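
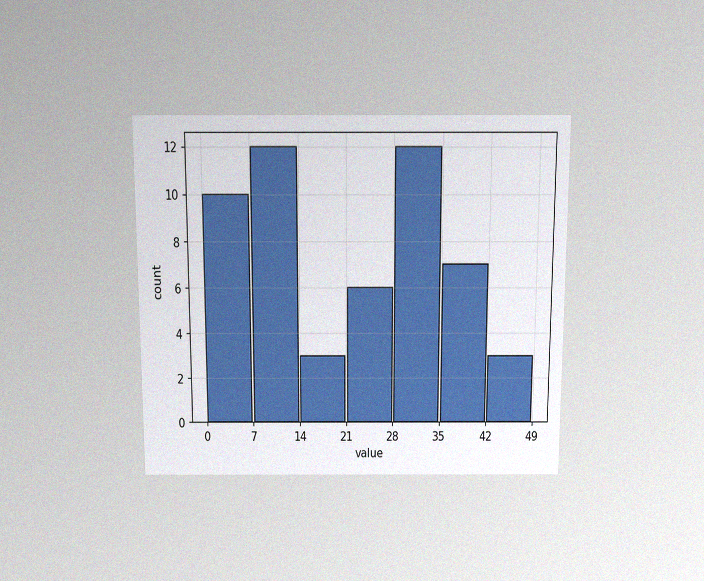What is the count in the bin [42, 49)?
3

The chart is viewed slightly from above, with some photo noise. The [42, 49) bin has height 3.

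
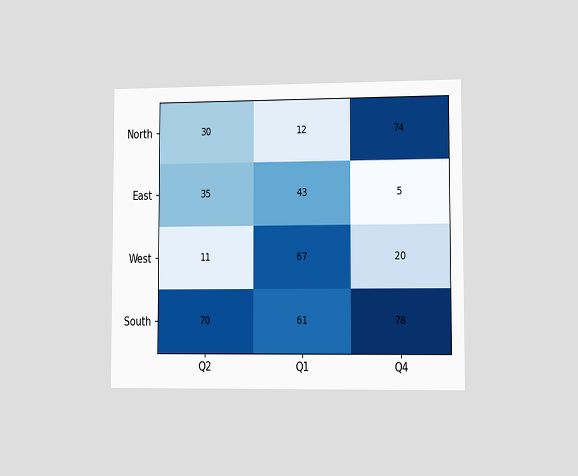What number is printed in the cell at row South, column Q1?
61

The chart is viewed slightly from the right. The (South, Q1) cell reads 61.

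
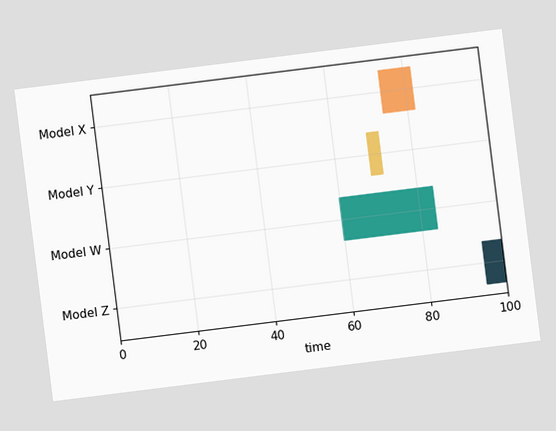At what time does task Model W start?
60

The chart is tilted about 7° counter-clockwise. The Model W bar begins at t=60.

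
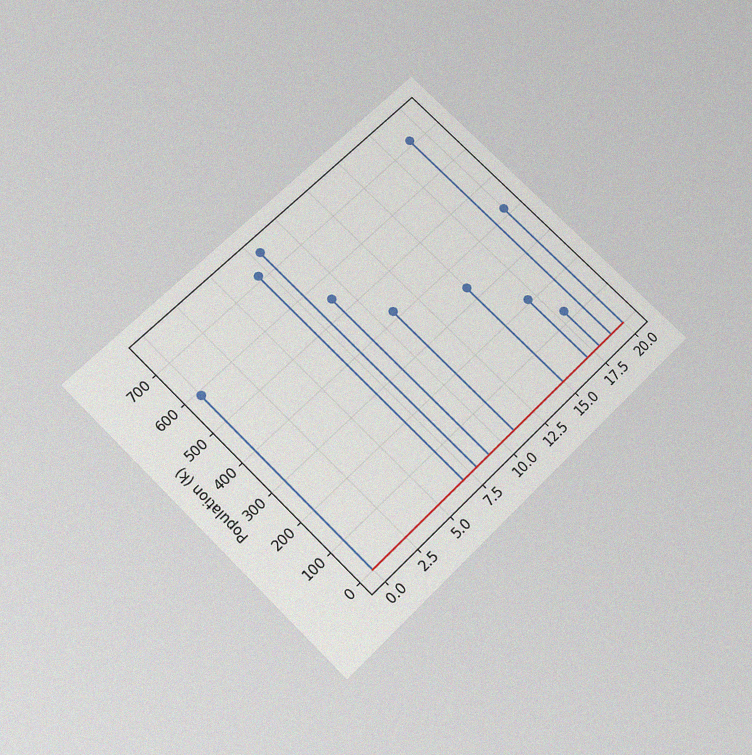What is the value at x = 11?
The chart is tilted about 45° counter-clockwise and viewed slightly from below, with some photo noise. The stem at x=11 reaches 420k.

420k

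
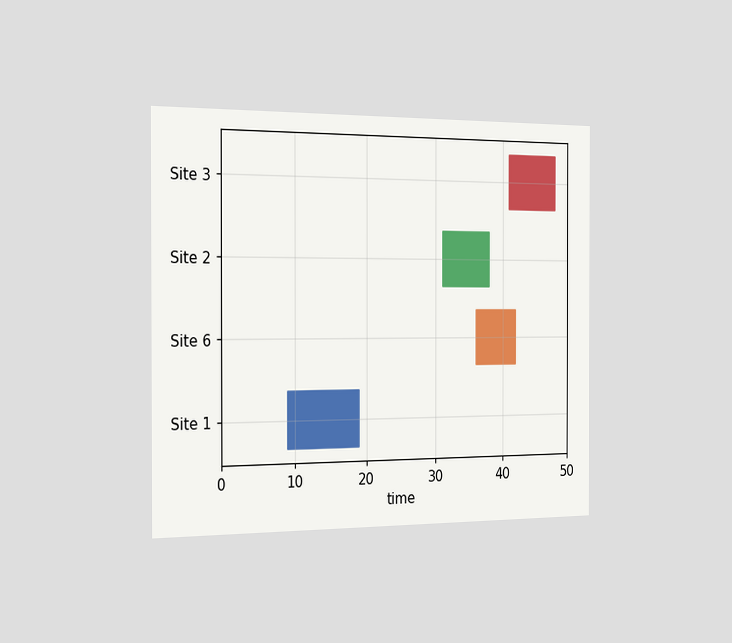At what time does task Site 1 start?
9

The chart is viewed slightly from the left. The Site 1 bar begins at t=9.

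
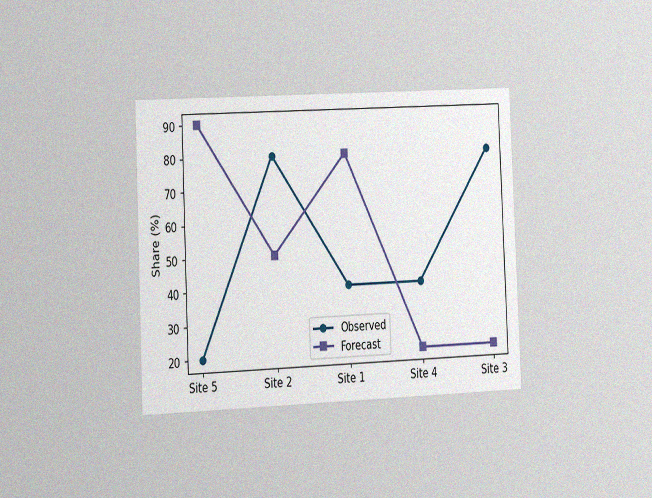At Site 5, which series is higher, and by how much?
The chart is tilted about 2° counter-clockwise and viewed slightly from the left, with some photo noise. At Site 5, Forecast sits above the other line by 70%.

Forecast, by 70%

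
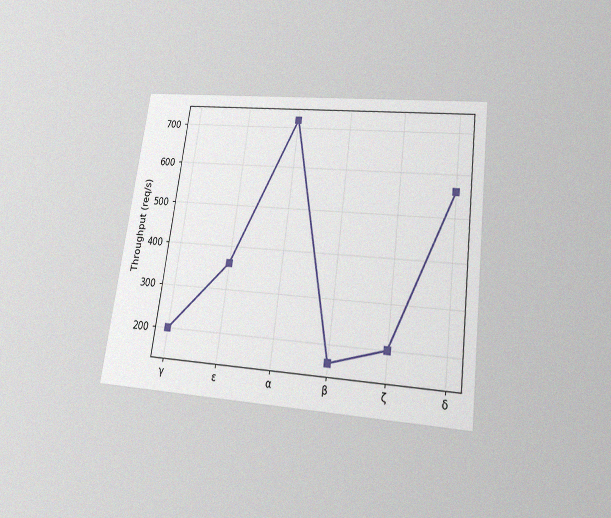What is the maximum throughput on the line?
The chart is tilted about 8° clockwise and viewed slightly from below, with some photo noise. The highest point is at α, and reading across to the y-axis gives 720req/s.

720req/s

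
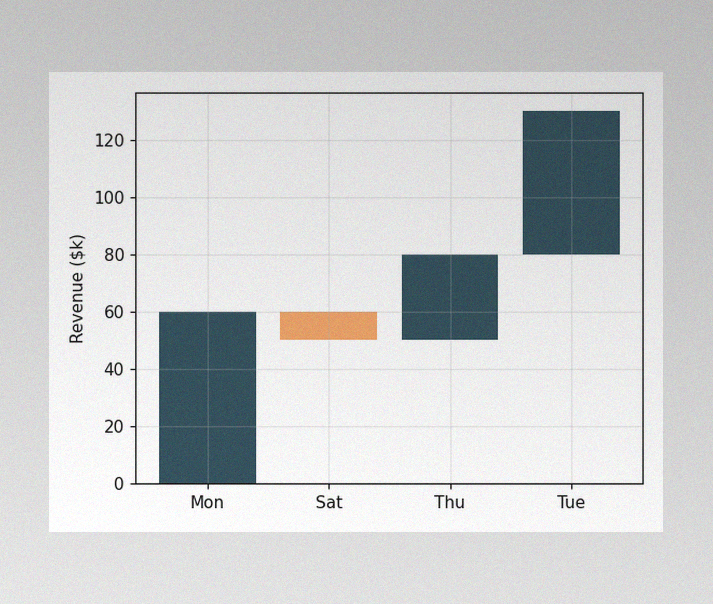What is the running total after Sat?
$50k

The image has some photo noise and uneven lighting. After Sat the running total reaches $50k.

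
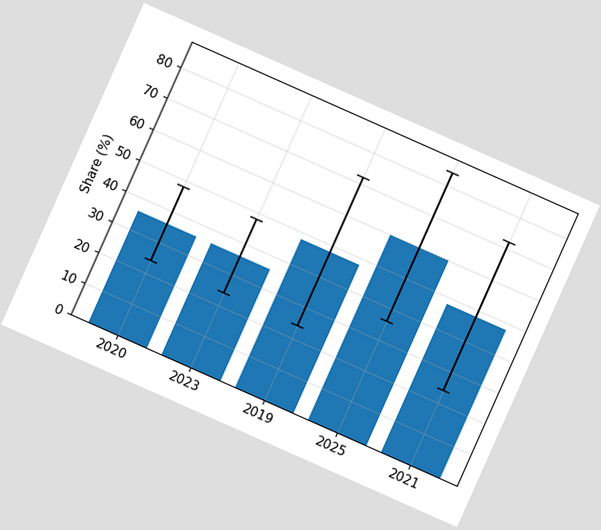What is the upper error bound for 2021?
72%

The chart is tilted about 24° clockwise. The 2021 bar's upper whisker reaches 72%.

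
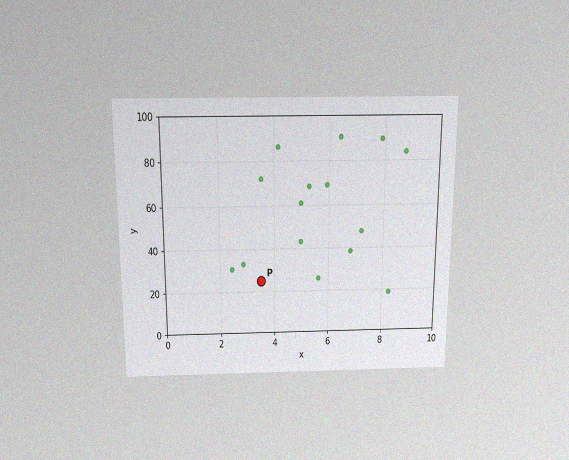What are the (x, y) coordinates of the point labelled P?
(3.5, 25)

The chart is viewed slightly from above, with some photo noise. Following the gridlines from P to each axis, P sits at (3.5, 25).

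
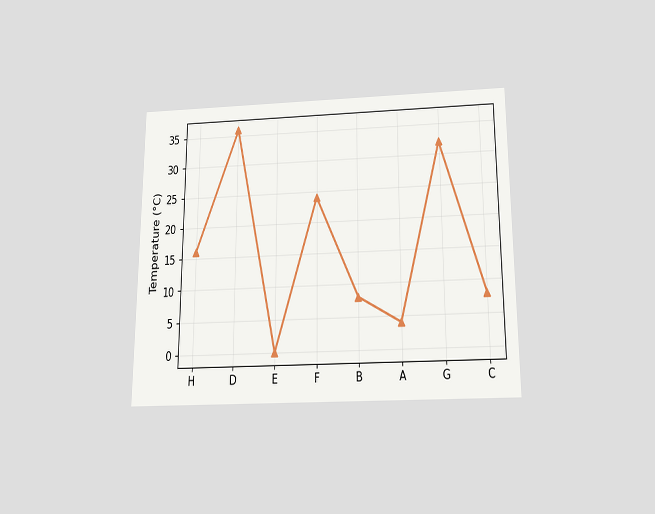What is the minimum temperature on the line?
The chart is viewed slightly from below. The lowest point is at E, and reading across to the y-axis gives 0°C.

0°C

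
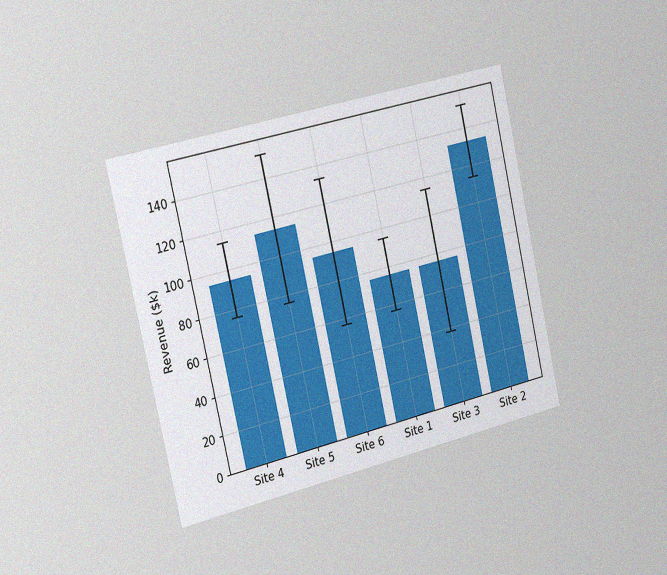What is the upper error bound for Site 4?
The chart is tilted about 13° counter-clockwise and viewed slightly from the left, with some photo noise. The Site 4 bar's upper whisker reaches $114k.

$114k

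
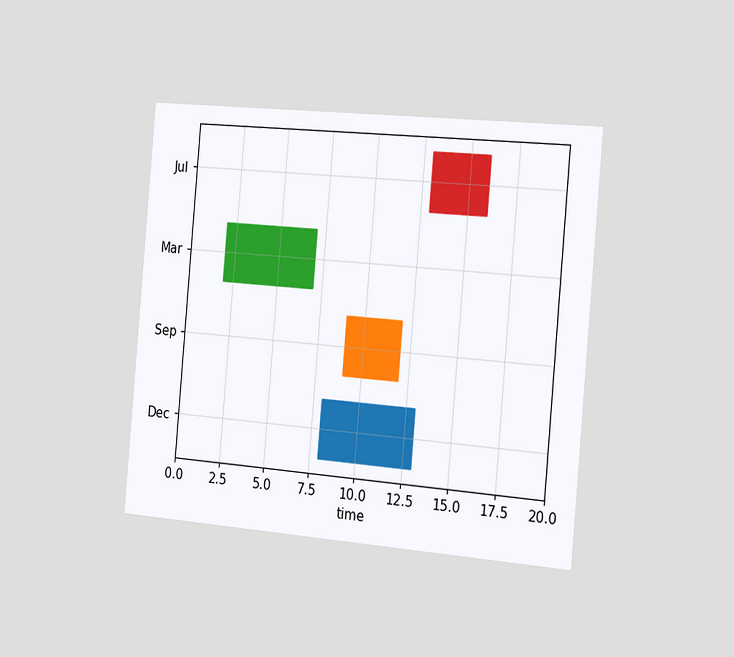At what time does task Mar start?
2

The chart is tilted about 5° clockwise and viewed slightly from the right. The Mar bar begins at t=2.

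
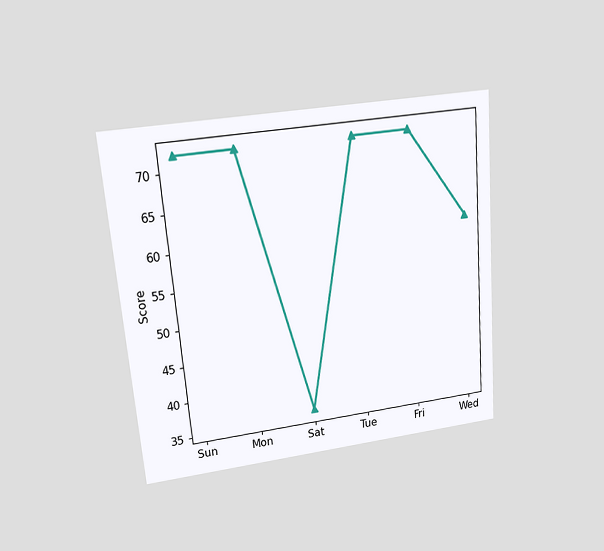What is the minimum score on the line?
36

The chart is tilted about 5° counter-clockwise and viewed at a slight angle. The lowest point is at Sat, and reading across to the y-axis gives 36.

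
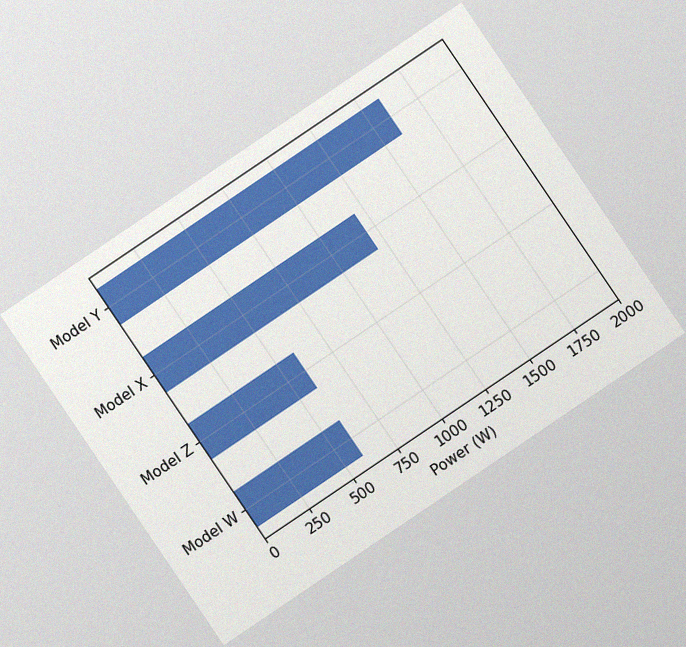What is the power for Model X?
1200W

The chart is tilted about 34° counter-clockwise, with some photo noise. Reading along the chart's x-axis, the Model X bar reaches 1200W.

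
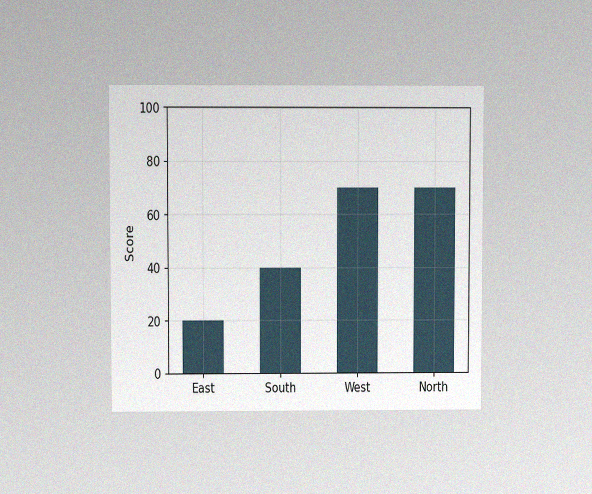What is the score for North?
70

The chart is viewed at a slight angle, with some photo noise. Reading along the chart's y-axis, the North bar reaches 70.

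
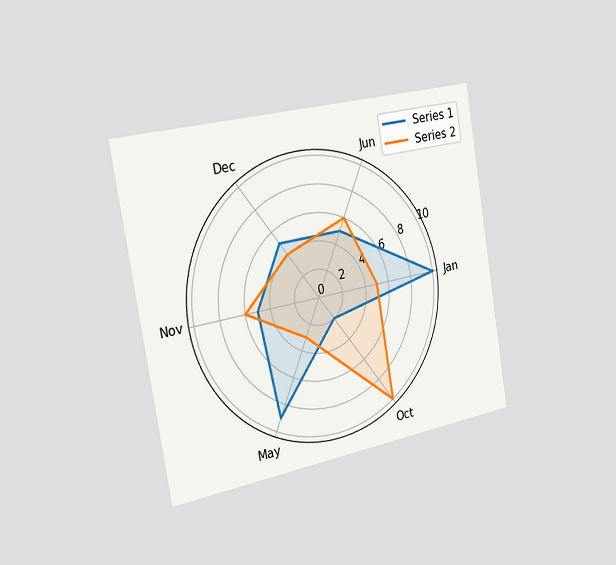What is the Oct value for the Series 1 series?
The chart is tilted about 10° counter-clockwise and viewed slightly from the left. On the Oct axis, Series 1 reaches 2.

2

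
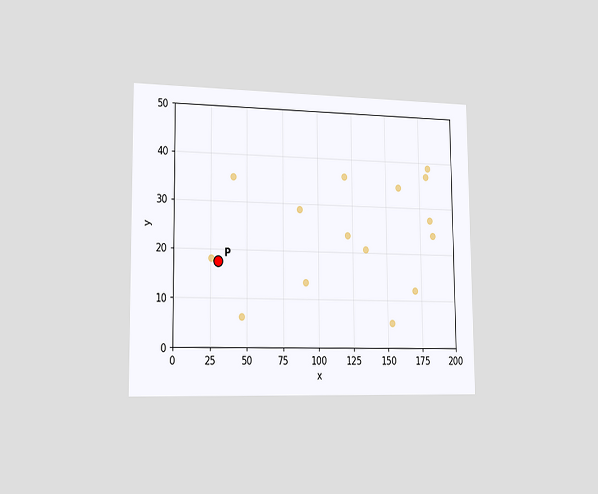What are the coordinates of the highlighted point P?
(30, 17.5)

The chart is viewed slightly from the left. Following the gridlines from P to each axis, P sits at (30, 17.5).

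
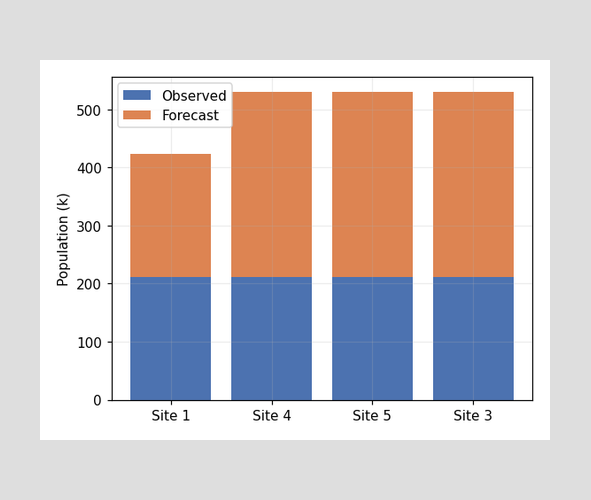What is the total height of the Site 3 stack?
The Site 3 stack's top reaches 530k on the y-axis.

530k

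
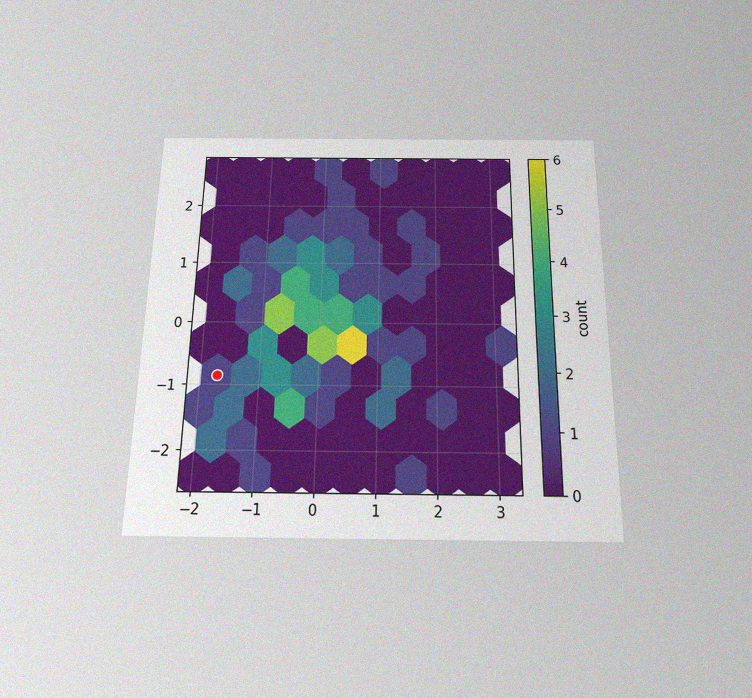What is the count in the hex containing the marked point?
1

The chart is viewed slightly from below, with some photo noise. The marked hex reads 1 on the colorbar.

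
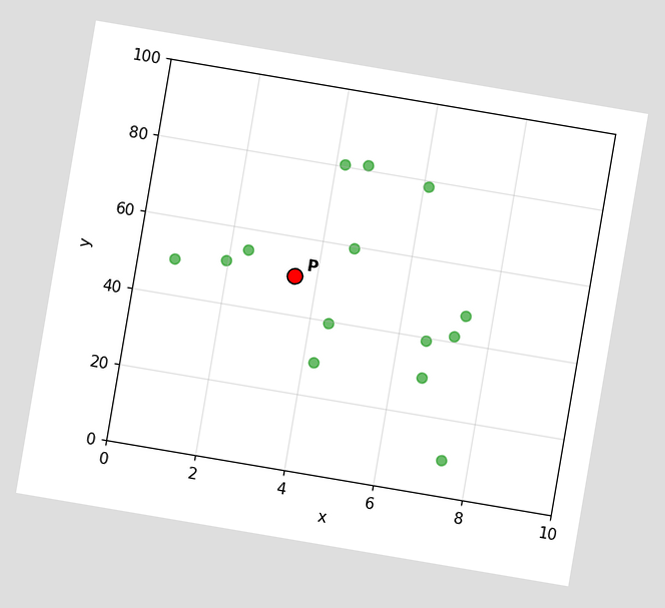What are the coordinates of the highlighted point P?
The chart is tilted about 10° clockwise. Following the gridlines from P to each axis, P sits at (3.5, 50).

(3.5, 50)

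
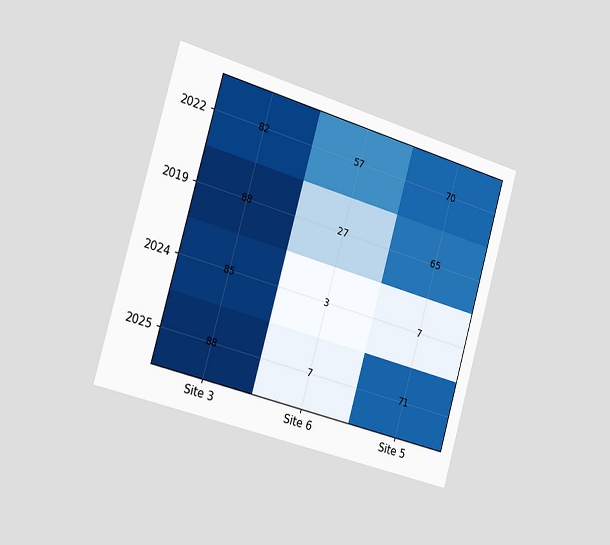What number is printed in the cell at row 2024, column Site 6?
3

The chart is tilted about 16° clockwise and viewed slightly from the left. The (2024, Site 6) cell reads 3.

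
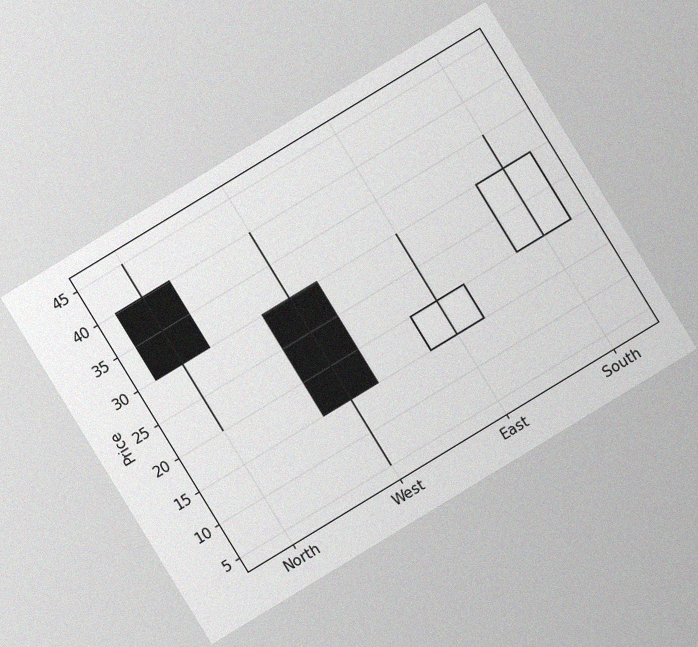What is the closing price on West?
15

The chart is tilted about 31° counter-clockwise, with some photo noise. The West candle closes at 15.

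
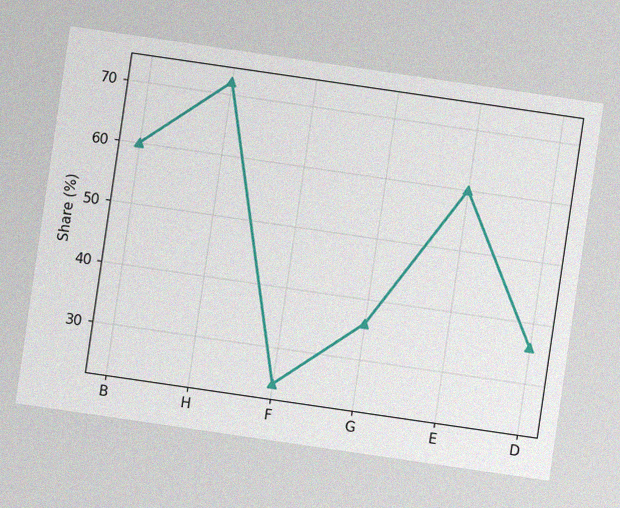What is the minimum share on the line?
24%

The chart is tilted about 8° clockwise, with some photo noise. The lowest point is at F, and reading across to the y-axis gives 24%.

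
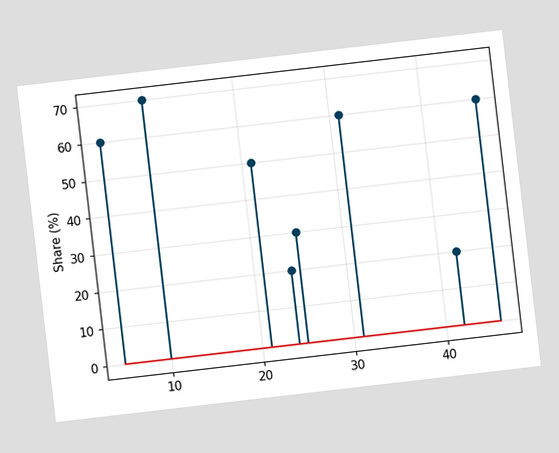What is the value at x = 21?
The chart is tilted about 7° counter-clockwise. The stem at x=21 reaches 50%.

50%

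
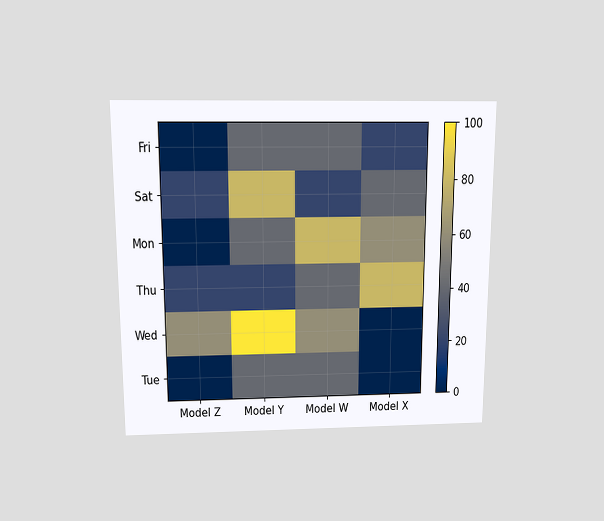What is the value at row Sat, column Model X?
40

The chart is viewed slightly from above. Matching cell (Sat, Model X) against the colorbar gives 40.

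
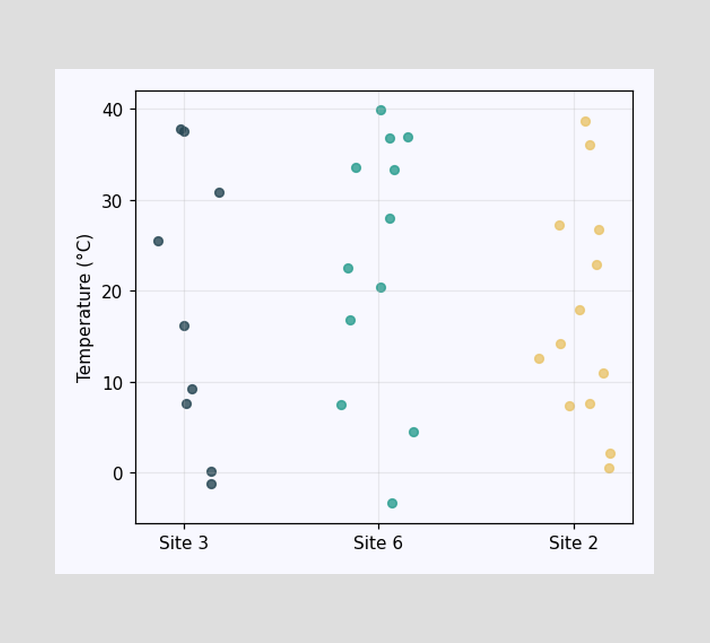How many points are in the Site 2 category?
Counting the markers in the Site 2 column gives 13.

13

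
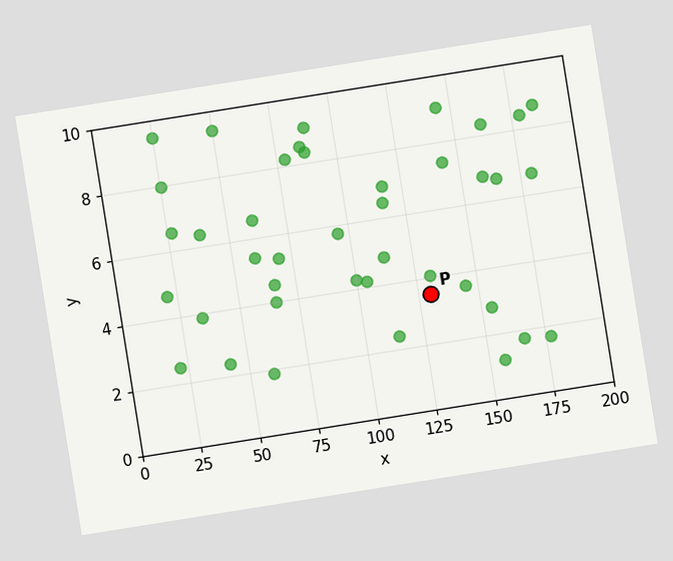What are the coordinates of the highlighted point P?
(130, 3.5)

The chart is tilted about 9° counter-clockwise. Following the gridlines from P to each axis, P sits at (130, 3.5).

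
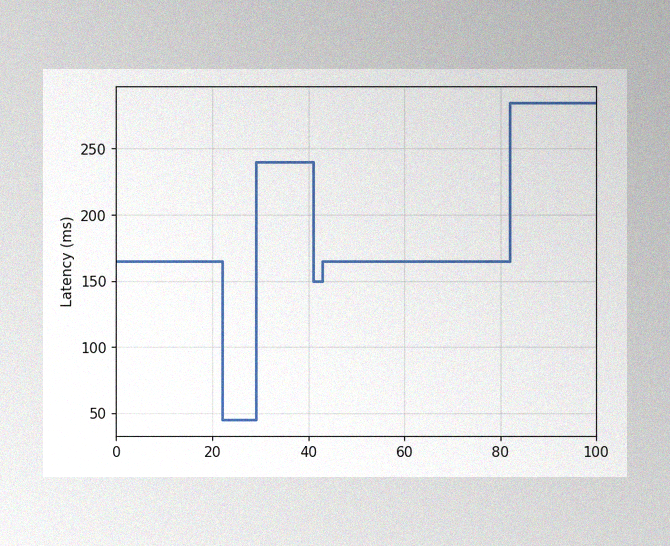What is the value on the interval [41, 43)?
The image has some photo noise and uneven lighting. On [41, 43) the step sits at 150ms.

150ms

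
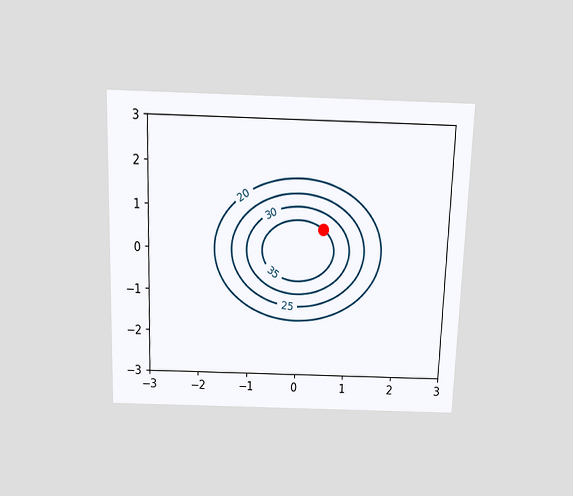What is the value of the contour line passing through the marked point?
The chart is viewed slightly from above. The marked point sits on the contour labelled 35.

35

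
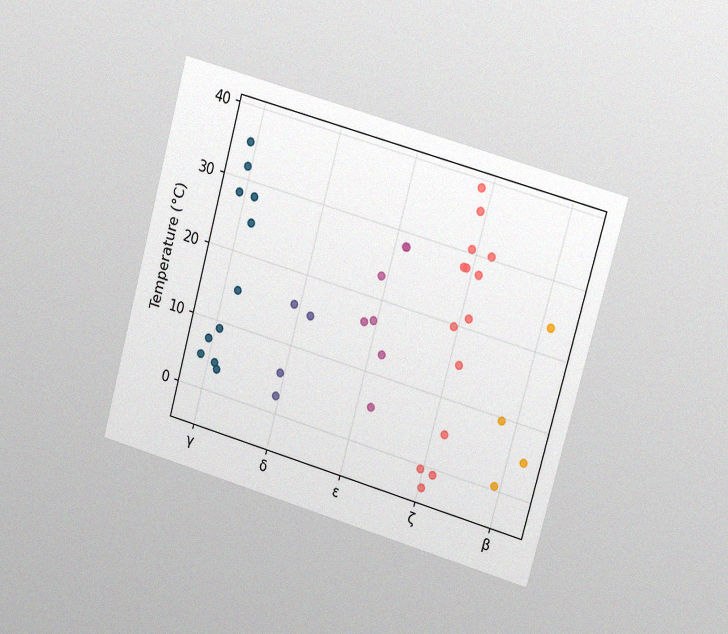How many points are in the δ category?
4

The chart is tilted about 15° clockwise and viewed slightly from the right, with some photo noise. Counting the markers in the δ column gives 4.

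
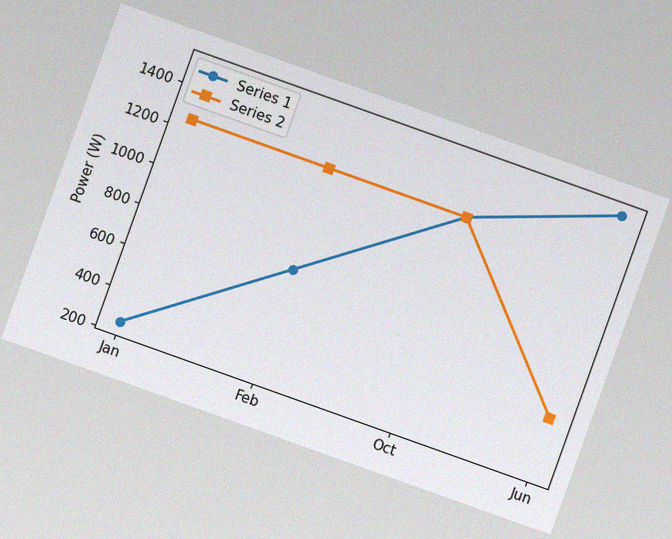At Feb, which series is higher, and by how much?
Series 2, by 500W

The chart is tilted about 20° clockwise, with some photo noise. At Feb, Series 2 sits above the other line by 500W.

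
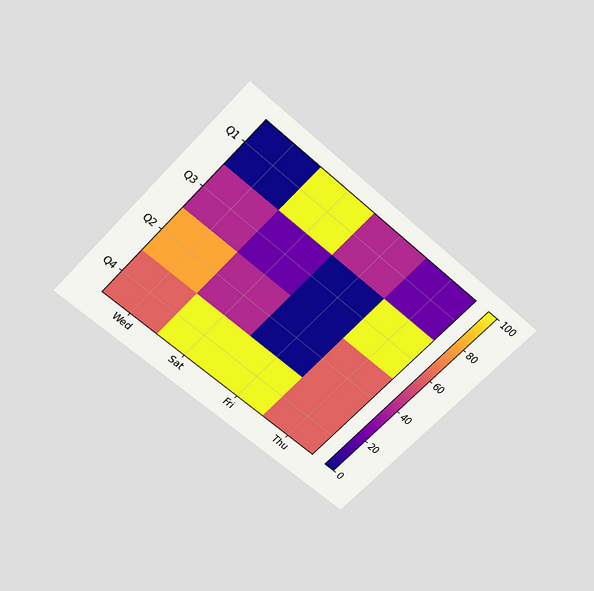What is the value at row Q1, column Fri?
40

The chart is tilted about 43° clockwise and viewed slightly from above. Matching cell (Q1, Fri) against the colorbar gives 40.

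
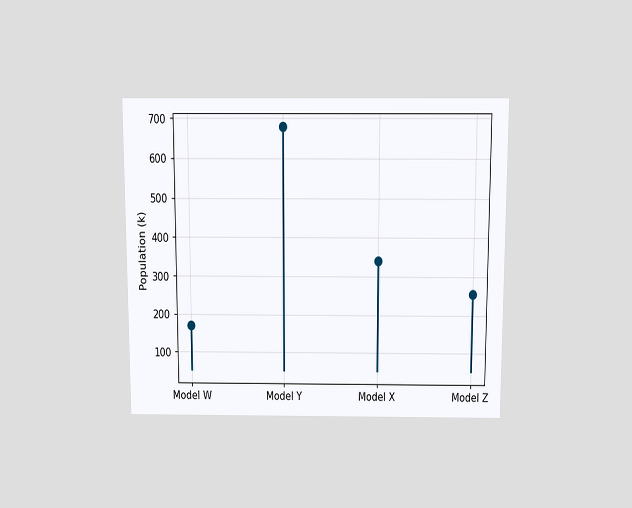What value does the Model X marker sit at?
The chart is viewed slightly from above. The Model X marker sits at 340k.

340k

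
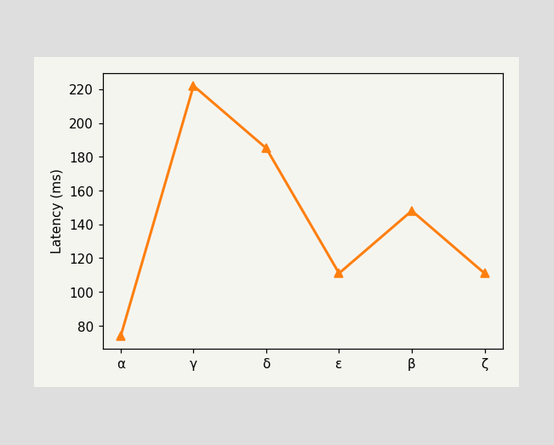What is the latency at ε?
At ε, the line is at 111ms.

111ms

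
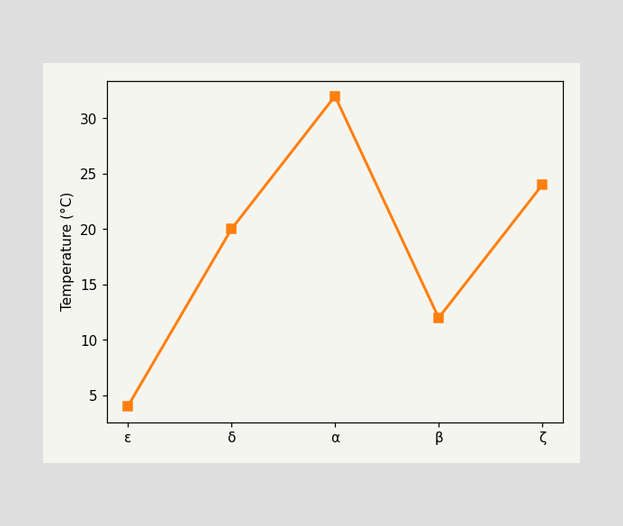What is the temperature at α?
32°C

At α, the line is at 32°C.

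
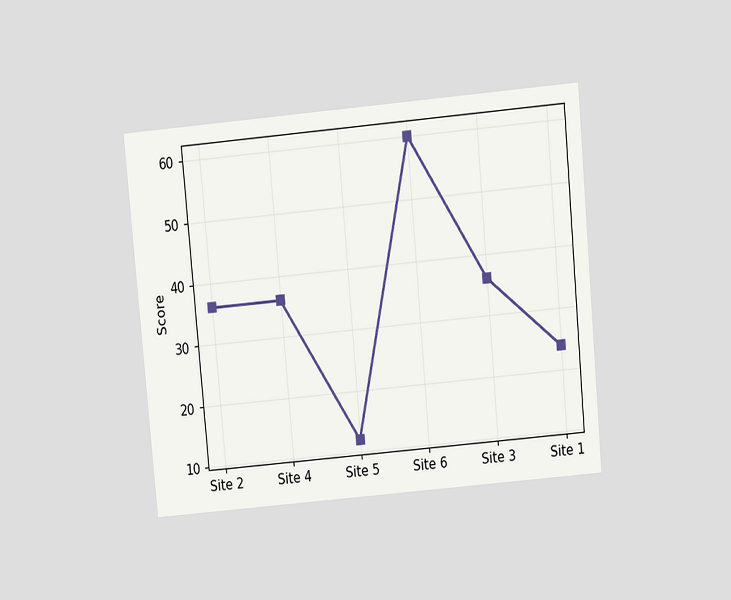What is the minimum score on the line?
12

The chart is tilted about 5° counter-clockwise and viewed slightly from above. The lowest point is at Site 5, and reading across to the y-axis gives 12.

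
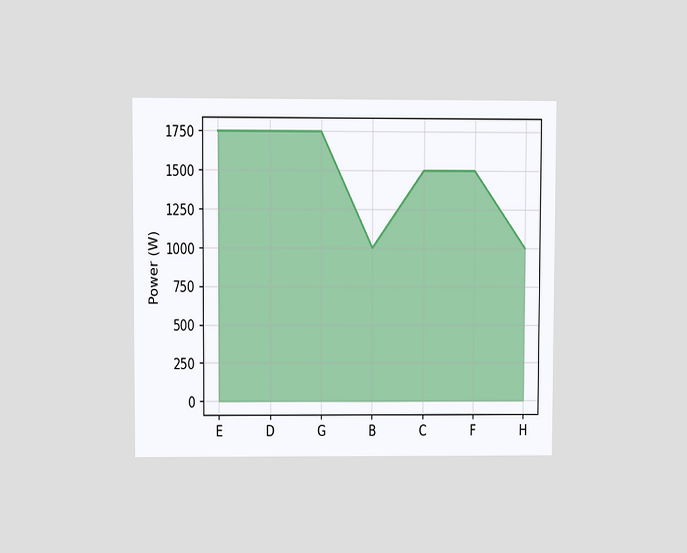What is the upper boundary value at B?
1000W

The chart is viewed at a slight angle. At B the upper boundary is at 1000W.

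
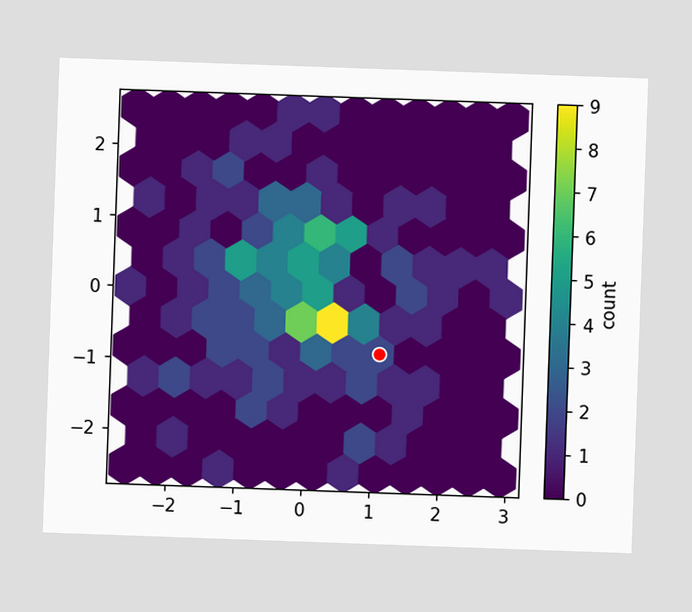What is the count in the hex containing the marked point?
2

The chart is tilted about 2° clockwise. The marked hex reads 2 on the colorbar.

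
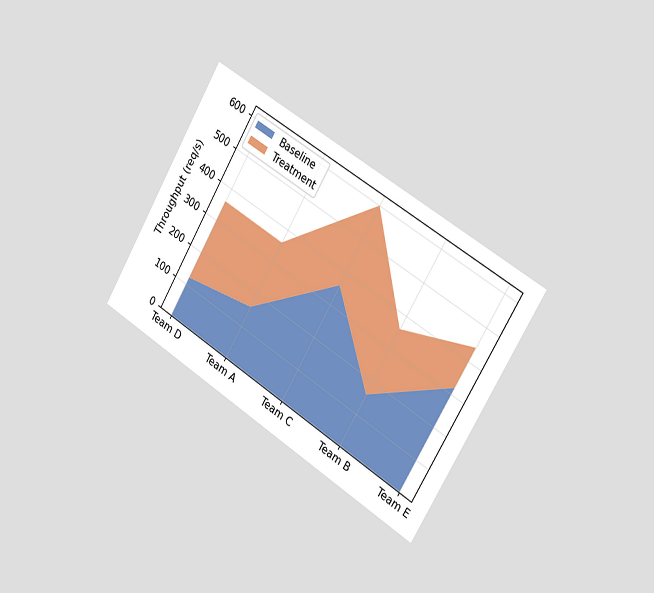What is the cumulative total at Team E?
440req/s

The chart is tilted about 31° clockwise and viewed slightly from the right. The stacked total at Team E reaches 440req/s.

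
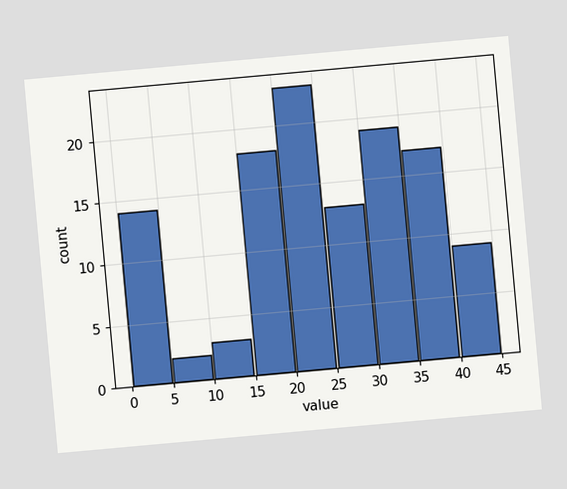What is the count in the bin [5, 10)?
The chart is tilted about 5° counter-clockwise. The [5, 10) bin has height 2.

2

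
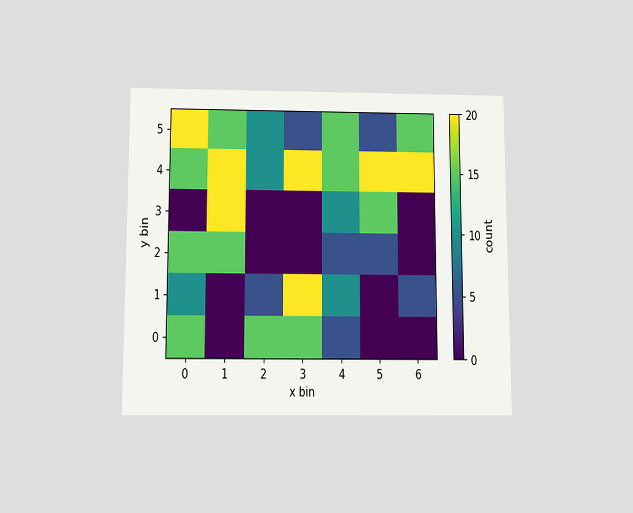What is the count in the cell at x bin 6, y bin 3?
The chart is viewed slightly from below. Matching the cell (6, 3) against the colorbar gives 0.

0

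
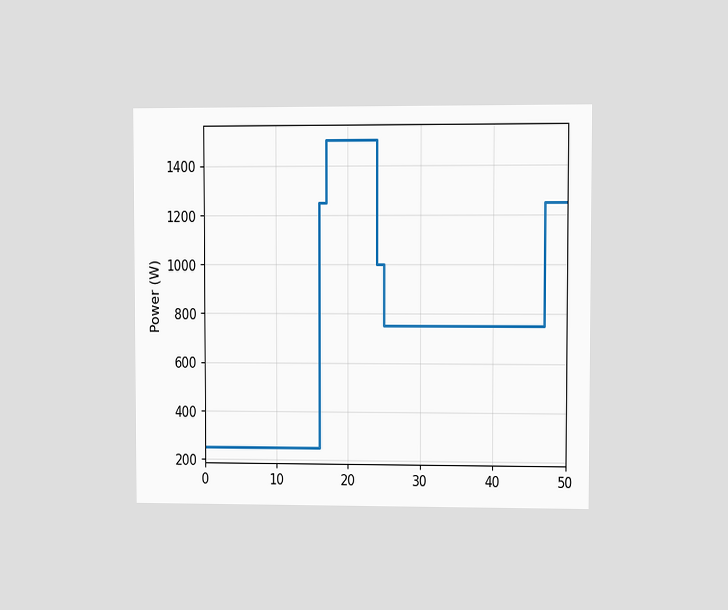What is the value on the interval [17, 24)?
The chart is viewed at a slight angle. On [17, 24) the step sits at 1500W.

1500W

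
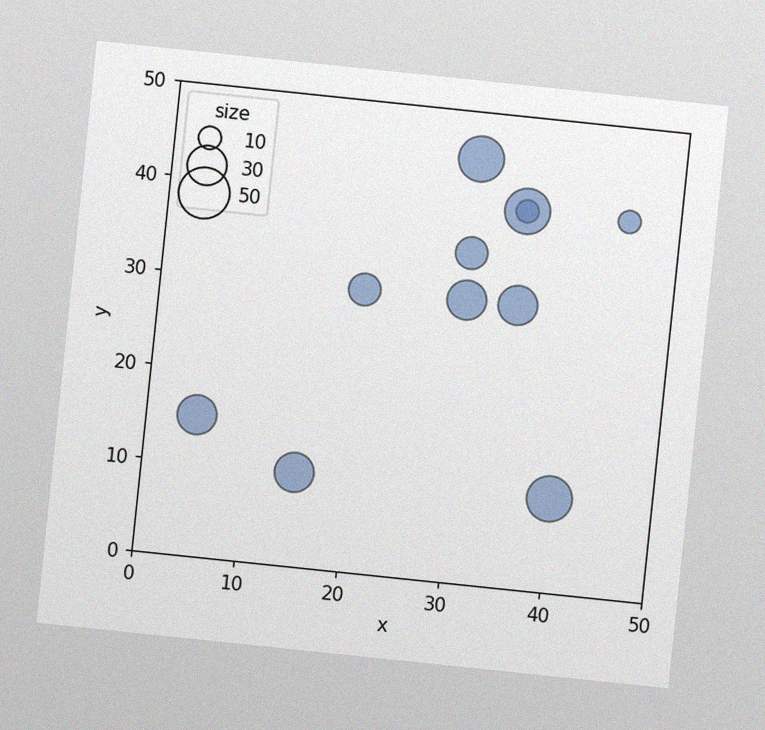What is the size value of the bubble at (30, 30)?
30

The chart is tilted about 6° clockwise, with some photo noise. Matching the bubble at (30, 30) against the size legend gives 30.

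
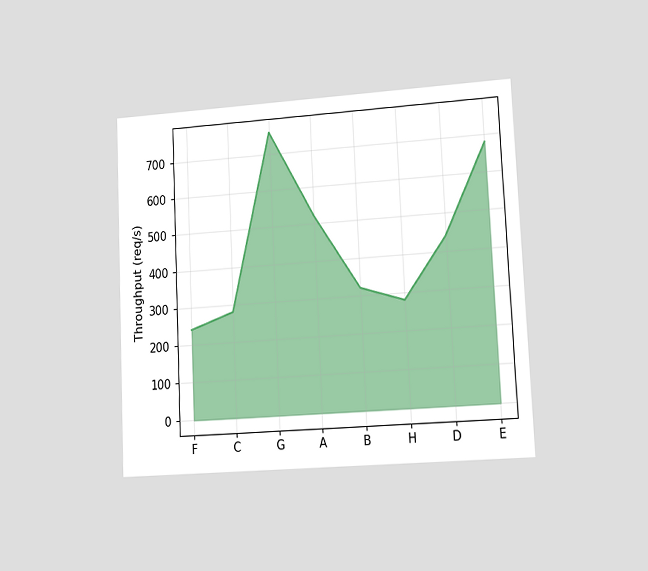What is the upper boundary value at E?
680req/s

The chart is tilted about 3° counter-clockwise and viewed at a slight angle. At E the upper boundary is at 680req/s.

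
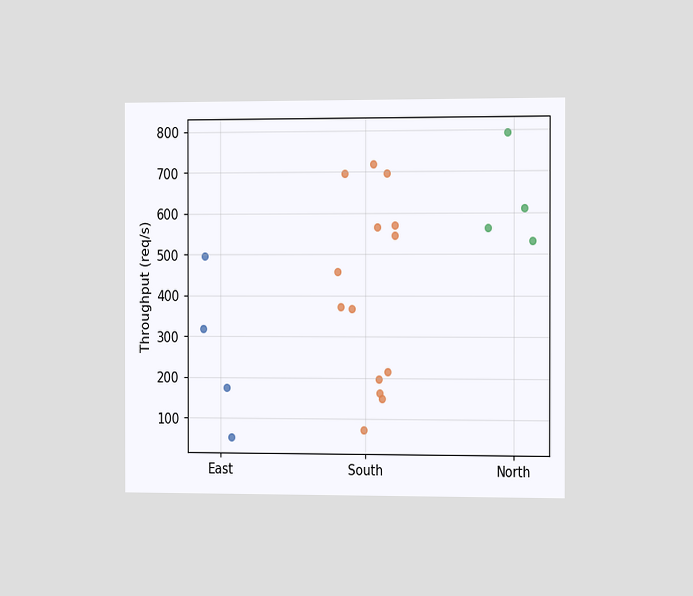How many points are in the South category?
The chart is viewed slightly from the right. Counting the markers in the South column gives 14.

14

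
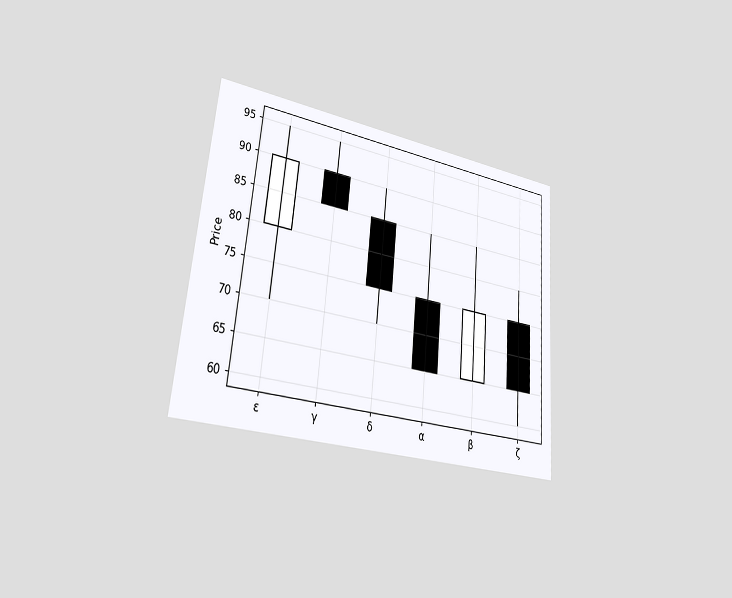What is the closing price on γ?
The chart is tilted about 5° clockwise and viewed slightly from the left. The γ candle closes at 85.

85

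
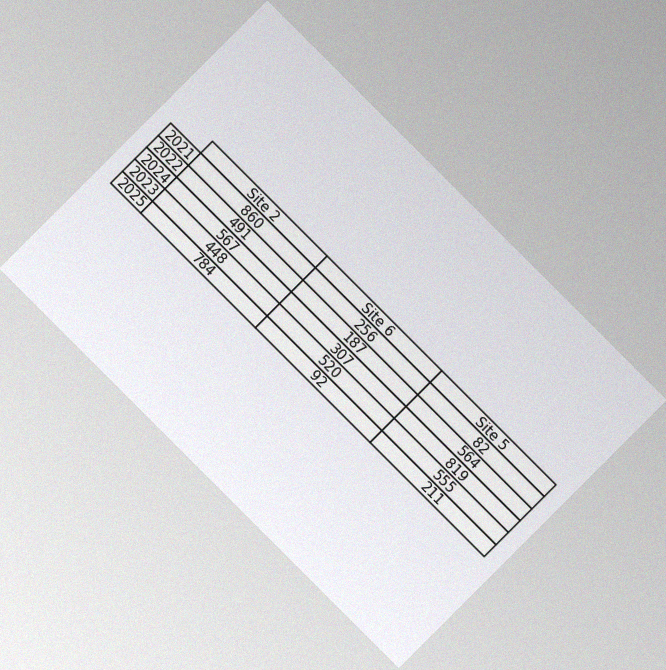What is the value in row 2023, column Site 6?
The chart is tilted about 45° clockwise, with some photo noise. The (2023, Site 6) cell reads 520.

520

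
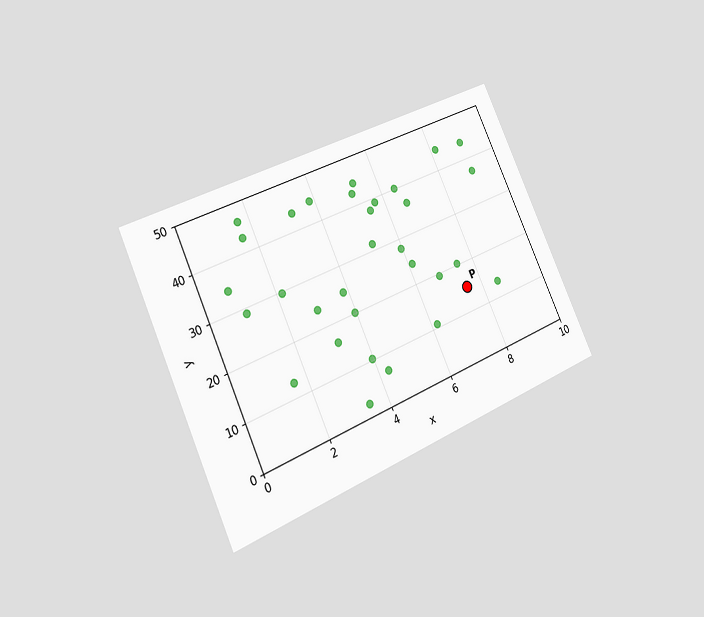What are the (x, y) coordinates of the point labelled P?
The chart is tilted about 24° counter-clockwise and viewed slightly from the left. Following the gridlines from P to each axis, P sits at (7.5, 15).

(7.5, 15)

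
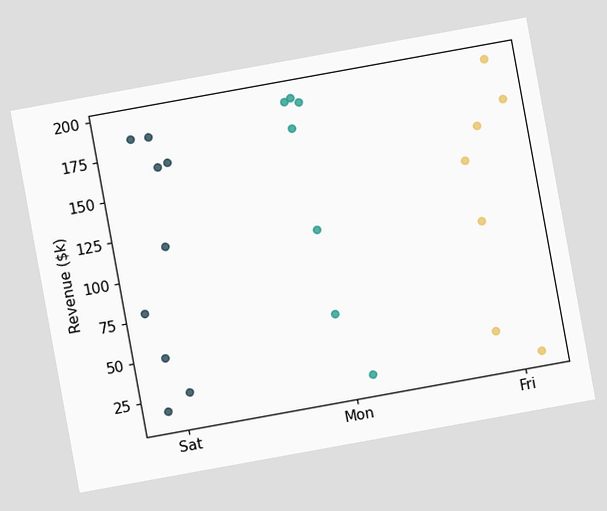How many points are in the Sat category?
9

The chart is tilted about 10° counter-clockwise. Counting the markers in the Sat column gives 9.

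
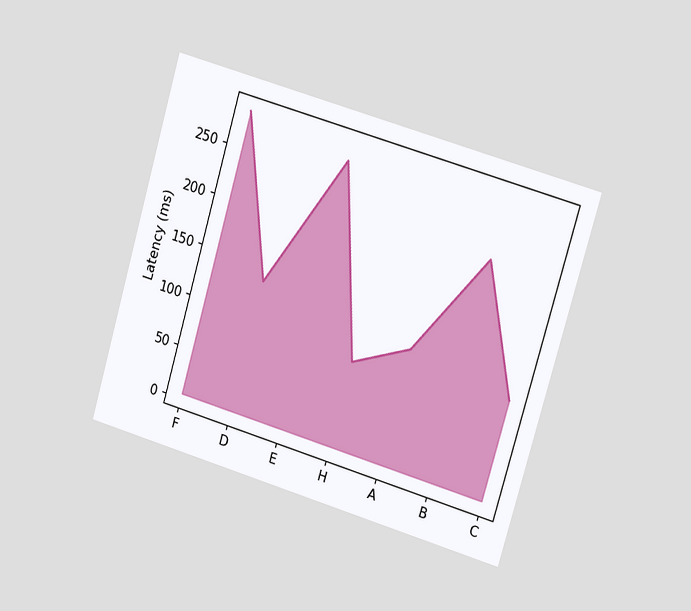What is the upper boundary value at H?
90ms

The chart is tilted about 16° clockwise and viewed slightly from the right. At H the upper boundary is at 90ms.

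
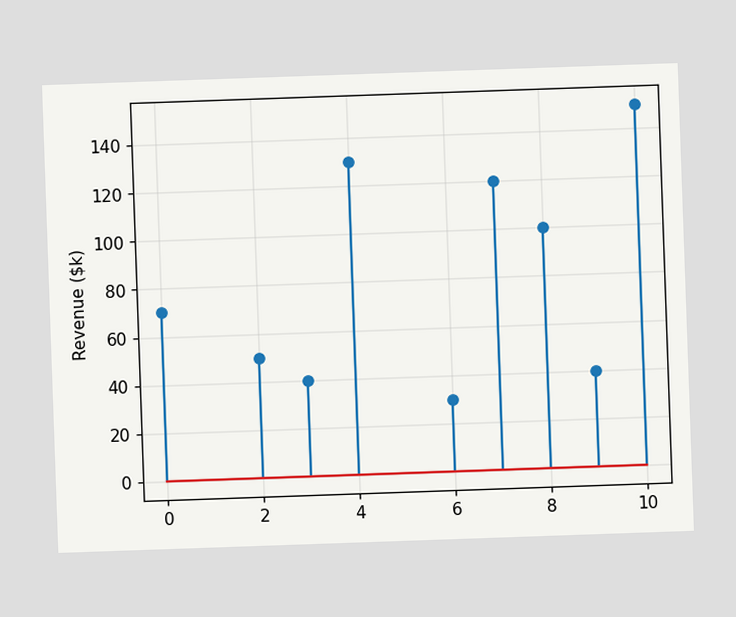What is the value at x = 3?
The stem at x=3 reaches $40k.

$40k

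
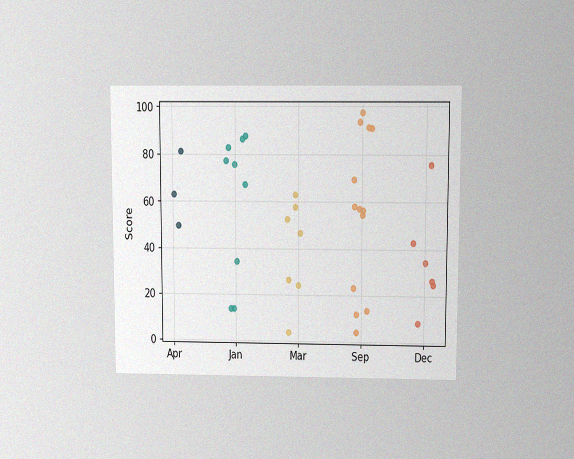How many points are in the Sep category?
The chart is viewed slightly from above, with some photo noise. Counting the markers in the Sep column gives 13.

13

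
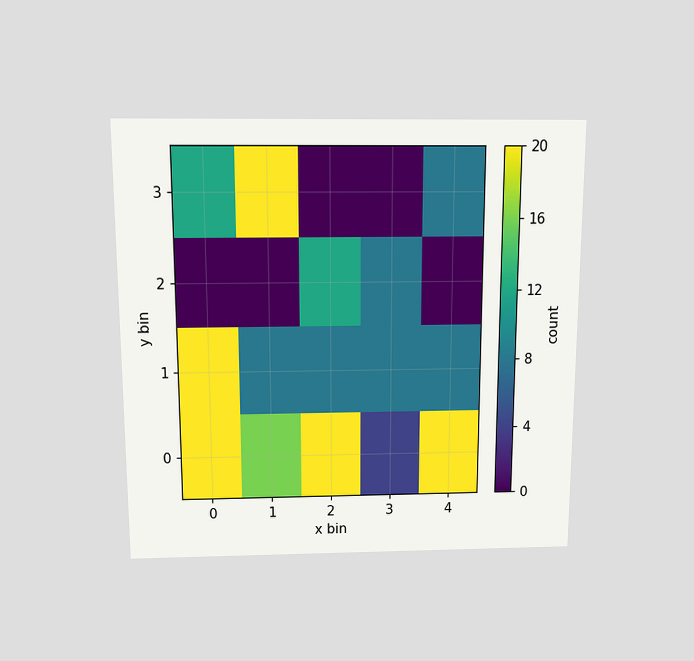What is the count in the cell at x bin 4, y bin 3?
8

The chart is viewed slightly from above. Matching the cell (4, 3) against the colorbar gives 8.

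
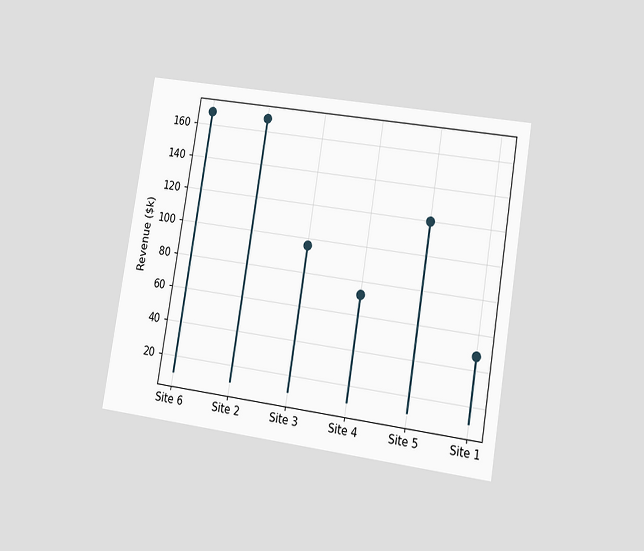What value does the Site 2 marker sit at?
The chart is tilted about 9° clockwise and viewed at a slight angle. The Site 2 marker sits at $168k.

$168k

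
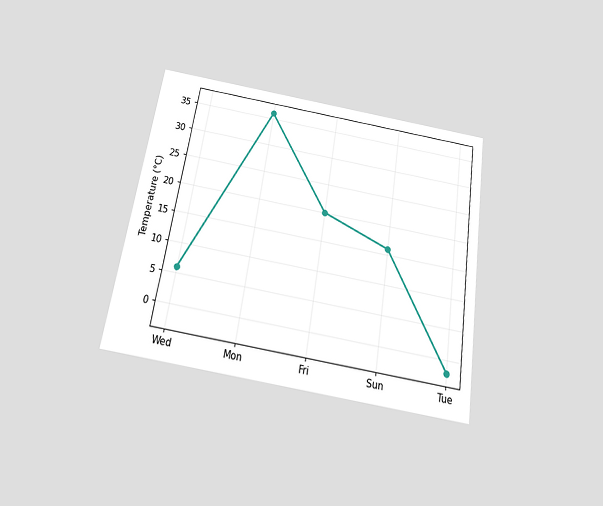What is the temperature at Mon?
36°C

The chart is tilted about 9° clockwise and viewed slightly from below. At Mon, the line is at 36°C.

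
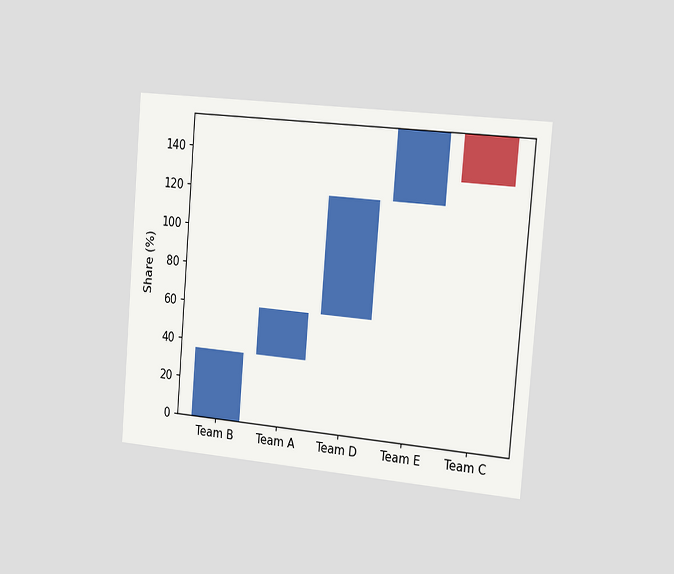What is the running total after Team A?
The chart is tilted about 5° clockwise and viewed slightly from the right. After Team A the running total reaches 60%.

60%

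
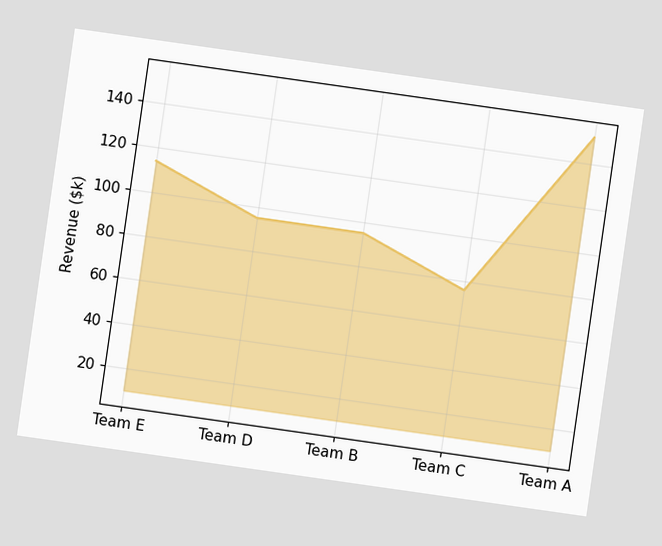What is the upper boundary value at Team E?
The chart is tilted about 8° clockwise. At Team E the upper boundary is at $114k.

$114k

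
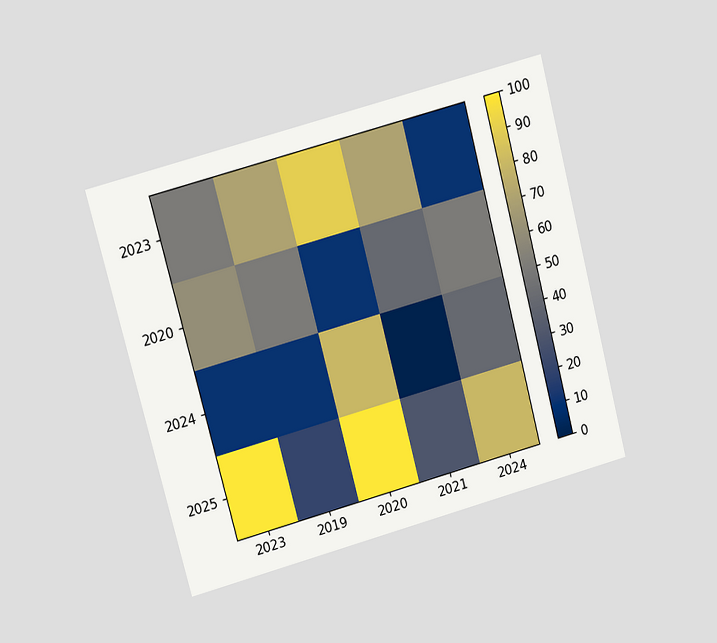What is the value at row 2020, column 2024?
The chart is tilted about 15° counter-clockwise and viewed at a slight angle. Matching cell (2020, 2024) against the colorbar gives 50.

50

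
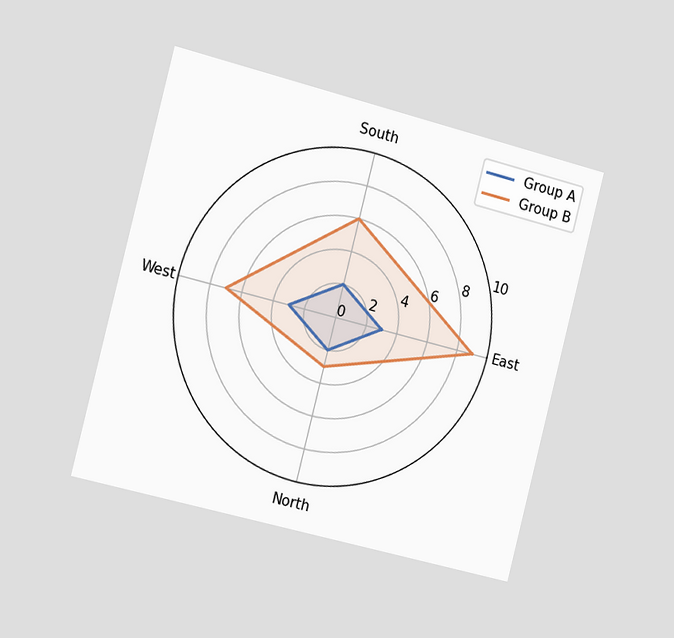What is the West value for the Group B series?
The chart is tilted about 14° clockwise and viewed slightly from the left. On the West axis, Group B reaches 7.

7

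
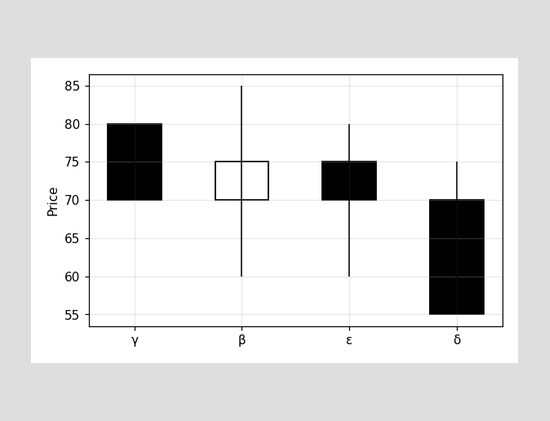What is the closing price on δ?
55

The δ candle closes at 55.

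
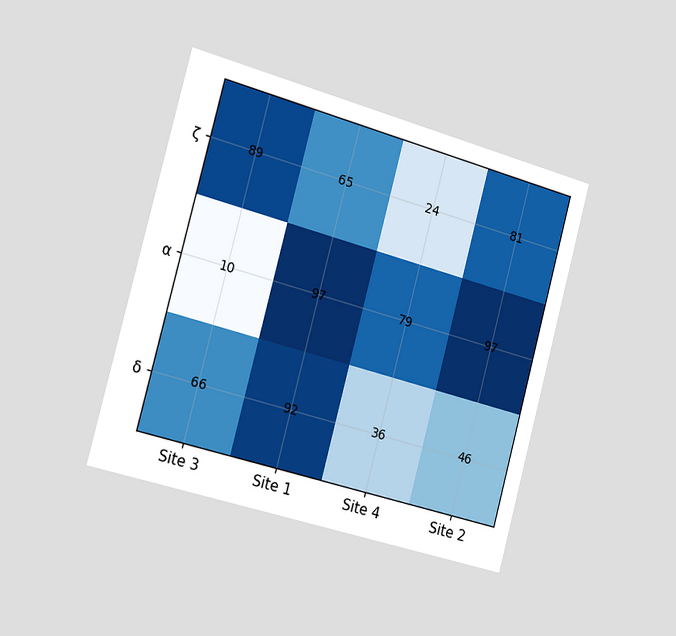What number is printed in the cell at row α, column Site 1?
97

The chart is tilted about 15° clockwise and viewed slightly from the left. The (α, Site 1) cell reads 97.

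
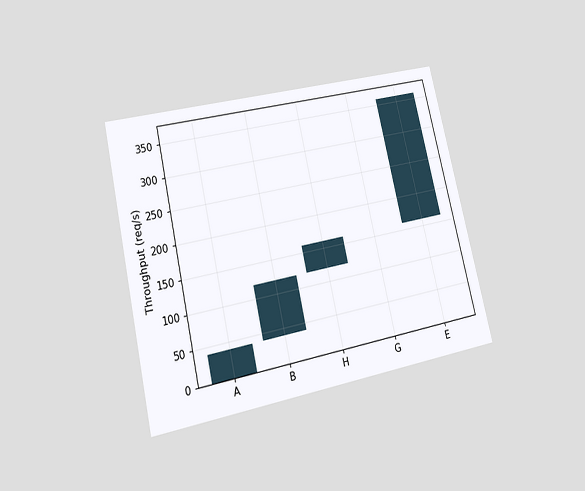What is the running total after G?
The chart is tilted about 13° counter-clockwise and viewed at a slight angle. After G the running total reaches 160req/s.

160req/s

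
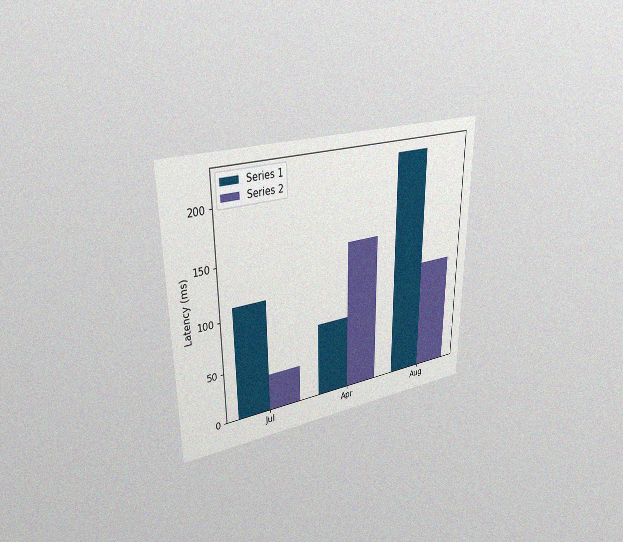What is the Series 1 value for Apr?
74ms

The chart is viewed at a slight angle, with some photo noise. The Series 1 bar at Apr reaches 74ms on the y-axis.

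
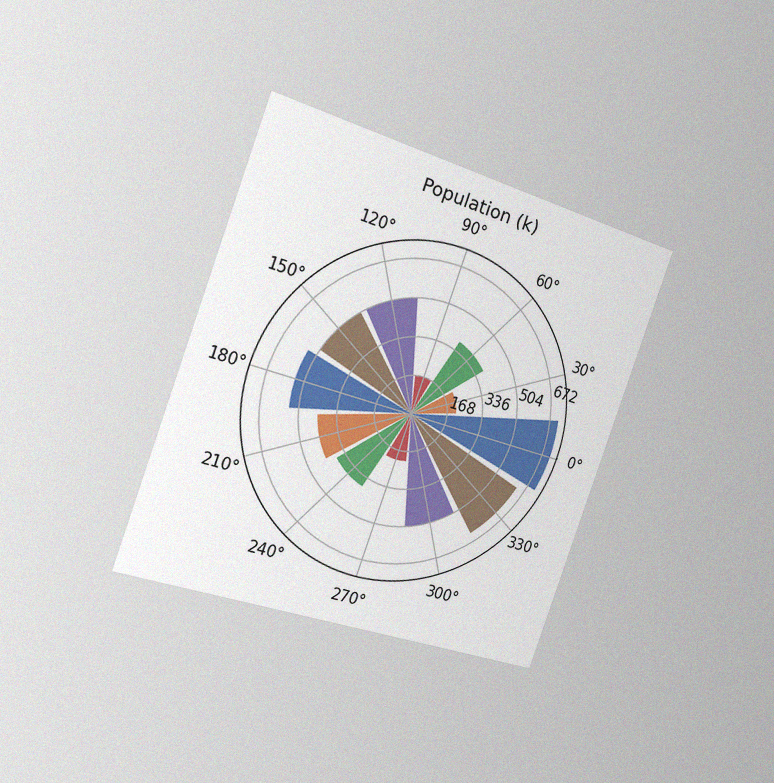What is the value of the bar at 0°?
The chart is tilted about 20° clockwise and viewed slightly from the left, with some photo noise. The bar at 0° reaches 714k on the radial axis.

714k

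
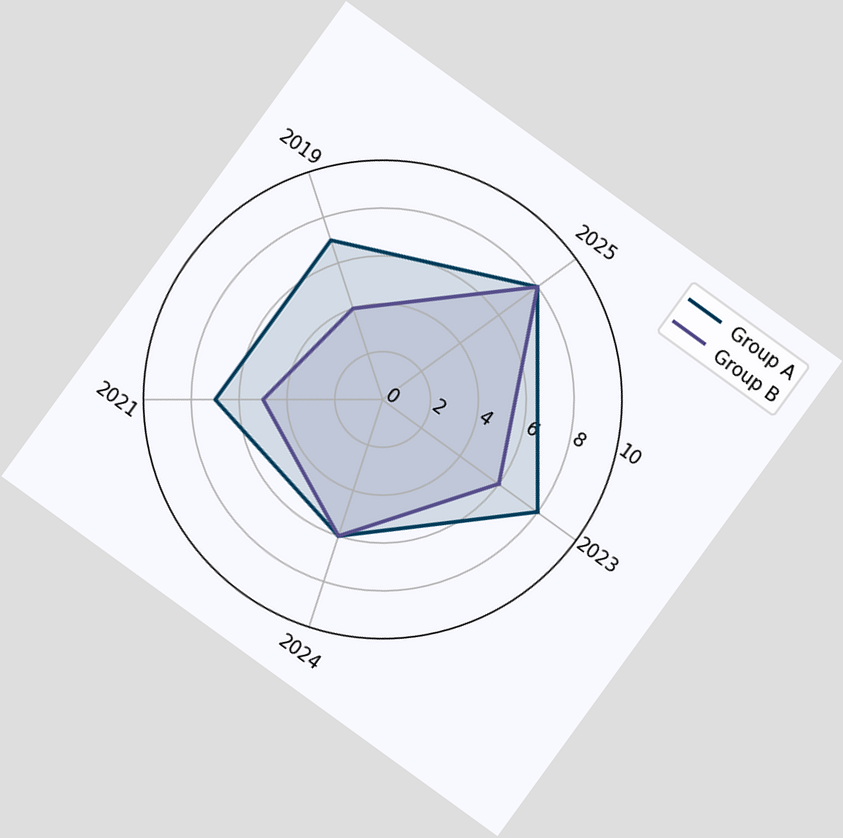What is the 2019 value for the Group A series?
7

The chart is tilted about 36° clockwise. On the 2019 axis, Group A reaches 7.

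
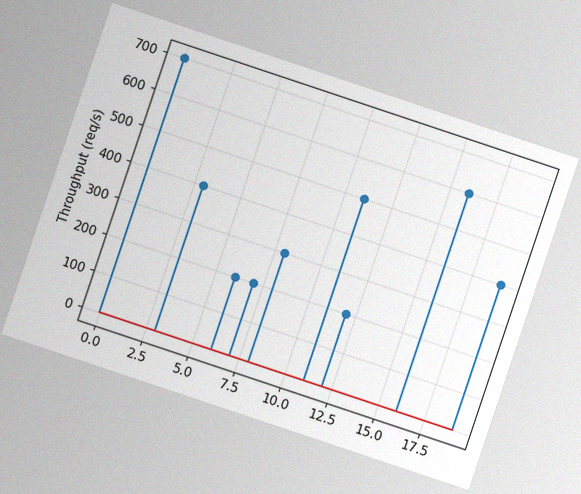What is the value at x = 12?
200req/s

The chart is tilted about 18° clockwise, with some photo noise. The stem at x=12 reaches 200req/s.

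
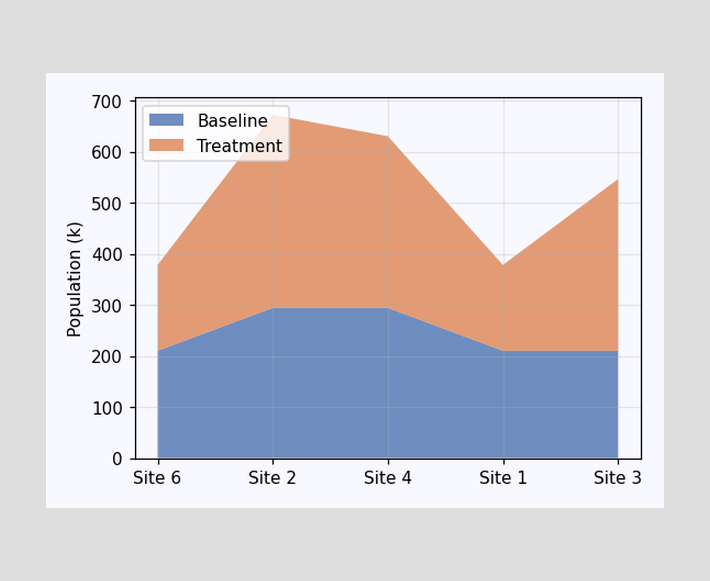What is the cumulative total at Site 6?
The stacked total at Site 6 reaches 378k.

378k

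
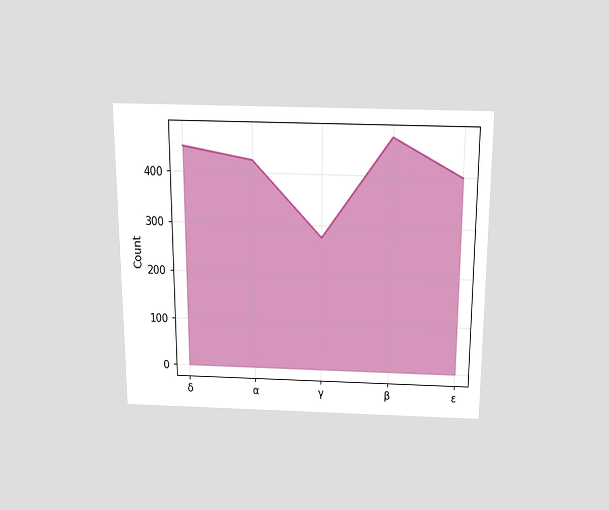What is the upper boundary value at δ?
450

The chart is viewed slightly from above. At δ the upper boundary is at 450.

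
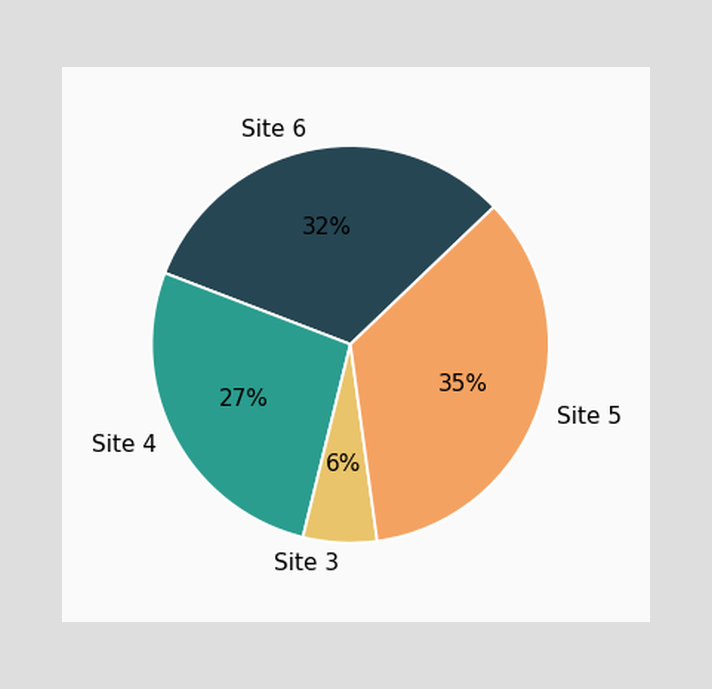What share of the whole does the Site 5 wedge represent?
The Site 5 slice takes up 35% of the pie.

35%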